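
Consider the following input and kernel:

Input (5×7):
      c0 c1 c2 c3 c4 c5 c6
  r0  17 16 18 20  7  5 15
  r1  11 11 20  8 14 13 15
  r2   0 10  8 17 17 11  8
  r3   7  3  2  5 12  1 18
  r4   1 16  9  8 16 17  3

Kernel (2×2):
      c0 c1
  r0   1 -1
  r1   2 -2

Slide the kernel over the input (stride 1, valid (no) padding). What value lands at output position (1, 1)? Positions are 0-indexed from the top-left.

The receptive field on the input at this output position is [11 20 / 10 8]. Elementwise product with the kernel and sum: 11·1 + 20·-1 + 10·2 + 8·-2.

-5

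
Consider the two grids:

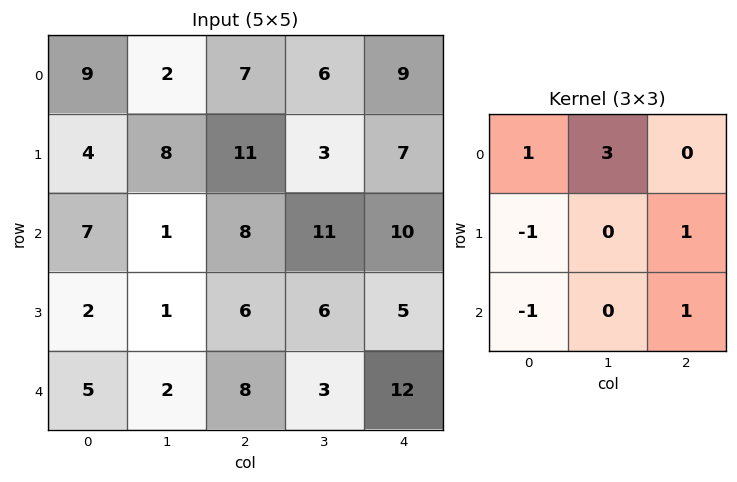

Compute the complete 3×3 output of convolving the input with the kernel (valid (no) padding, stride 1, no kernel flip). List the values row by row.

Output[0,0]: The receptive field on the input at this output position is [9 2 7 / 4 8 11 / 7 1 8]. Elementwise product with the kernel and sum: 9·1 + 2·3 + 4·-1 + 11·1 + 7·-1 + 8·1.
Output[0,1]: The receptive field on the input at this output position is [2 7 6 / 8 11 3 / 1 8 11]. Elementwise product with the kernel and sum: 2·1 + 7·3 + 8·-1 + 3·1 + 1·-1 + 11·1.

23 28 23
33 56 21
17 31 44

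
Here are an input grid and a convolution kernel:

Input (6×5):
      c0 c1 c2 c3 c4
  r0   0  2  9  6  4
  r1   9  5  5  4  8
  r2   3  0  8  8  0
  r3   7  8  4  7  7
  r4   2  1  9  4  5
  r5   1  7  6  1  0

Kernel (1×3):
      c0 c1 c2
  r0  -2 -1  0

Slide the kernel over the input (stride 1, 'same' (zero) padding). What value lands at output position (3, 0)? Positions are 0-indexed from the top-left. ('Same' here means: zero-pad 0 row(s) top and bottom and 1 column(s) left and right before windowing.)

The receptive field on the zero-padded input at this output position is [0 7 8]. Elementwise product with the kernel and sum: 0·-2 + 7·-1.

-7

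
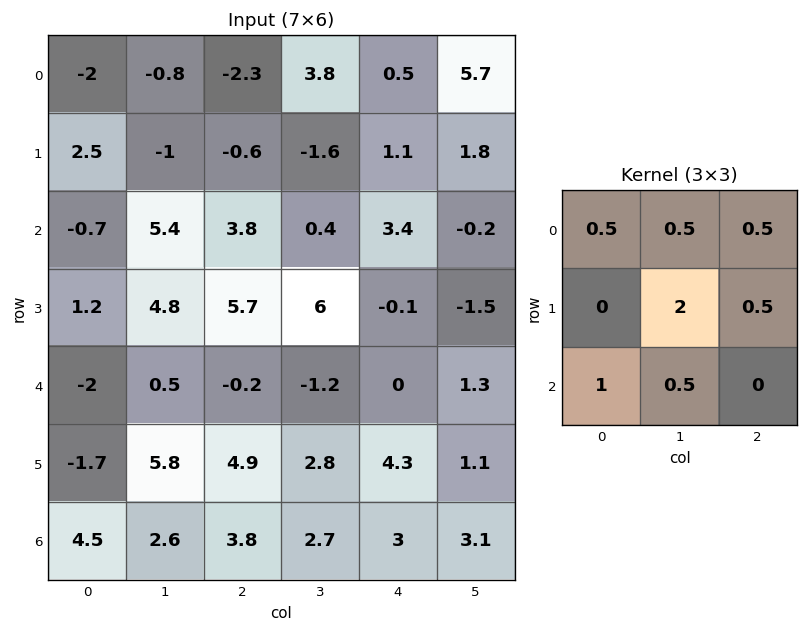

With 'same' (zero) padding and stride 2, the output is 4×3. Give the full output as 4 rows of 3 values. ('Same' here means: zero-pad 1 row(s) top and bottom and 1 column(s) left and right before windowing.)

Output[0,0]: The receptive field on the zero-padded input at this output position is [0 0 0 / 0 -2 -0.8 / 0 2.5 -1]. Elementwise product with the kernel and sum: 0·0.5 + 0·0.5 + 0·0.5 + -2·2 + -0.8·0.5 + 0·1 + 2.5·0.5.
Output[0,1]: The receptive field on the zero-padded input at this output position is [0 0 0 / -0.8 -2.3 3.8 / -1 -0.6 -1.6]. Elementwise product with the kernel and sum: 0·0.5 + 0·0.5 + 0·0.5 + -2.3·2 + 3.8·0.5 + -1·1 + -0.6·0.5.

-3.15 -4 2.8
2.65 13.85 13.3
-1.6 15.5 7.8
12.35 15.7 11.65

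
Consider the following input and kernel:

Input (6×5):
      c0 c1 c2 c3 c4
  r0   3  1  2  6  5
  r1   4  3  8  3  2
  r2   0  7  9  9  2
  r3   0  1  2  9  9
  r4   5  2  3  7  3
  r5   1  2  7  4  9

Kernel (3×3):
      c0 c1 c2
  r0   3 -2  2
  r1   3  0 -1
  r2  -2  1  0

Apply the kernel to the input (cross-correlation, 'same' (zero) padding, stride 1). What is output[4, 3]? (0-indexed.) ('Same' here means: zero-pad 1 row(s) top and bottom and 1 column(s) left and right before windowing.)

2

The receptive field on the zero-padded input at this output position is [2 9 9 / 3 7 3 / 7 4 9]. Elementwise product with the kernel and sum: 2·3 + 9·-2 + 9·2 + 3·3 + 3·-1 + 7·-2 + 4·1.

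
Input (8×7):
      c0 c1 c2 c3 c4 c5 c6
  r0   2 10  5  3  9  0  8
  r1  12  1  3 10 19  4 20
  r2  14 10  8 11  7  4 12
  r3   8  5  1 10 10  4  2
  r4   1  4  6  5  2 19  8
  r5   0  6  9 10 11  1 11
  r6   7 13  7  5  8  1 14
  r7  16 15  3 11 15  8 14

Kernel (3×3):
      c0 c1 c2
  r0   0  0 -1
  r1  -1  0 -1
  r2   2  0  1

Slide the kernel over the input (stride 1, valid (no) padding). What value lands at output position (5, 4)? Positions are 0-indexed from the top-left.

11

The receptive field on the input at this output position is [11 1 11 / 8 1 14 / 15 8 14]. Elementwise product with the kernel and sum: 11·-1 + 8·-1 + 14·-1 + 15·2 + 14·1.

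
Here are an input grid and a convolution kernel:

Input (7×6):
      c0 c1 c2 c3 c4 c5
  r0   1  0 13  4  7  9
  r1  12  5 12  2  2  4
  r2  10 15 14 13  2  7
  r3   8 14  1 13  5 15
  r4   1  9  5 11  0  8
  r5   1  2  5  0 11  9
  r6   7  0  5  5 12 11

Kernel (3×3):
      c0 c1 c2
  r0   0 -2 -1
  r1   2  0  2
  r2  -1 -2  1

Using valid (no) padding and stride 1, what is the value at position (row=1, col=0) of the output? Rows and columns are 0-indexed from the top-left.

-9

The receptive field on the input at this output position is [12 5 12 / 10 15 14 / 8 14 1]. Elementwise product with the kernel and sum: 5·-2 + 12·-1 + 10·2 + 14·2 + 8·-1 + 14·-2 + 1·1.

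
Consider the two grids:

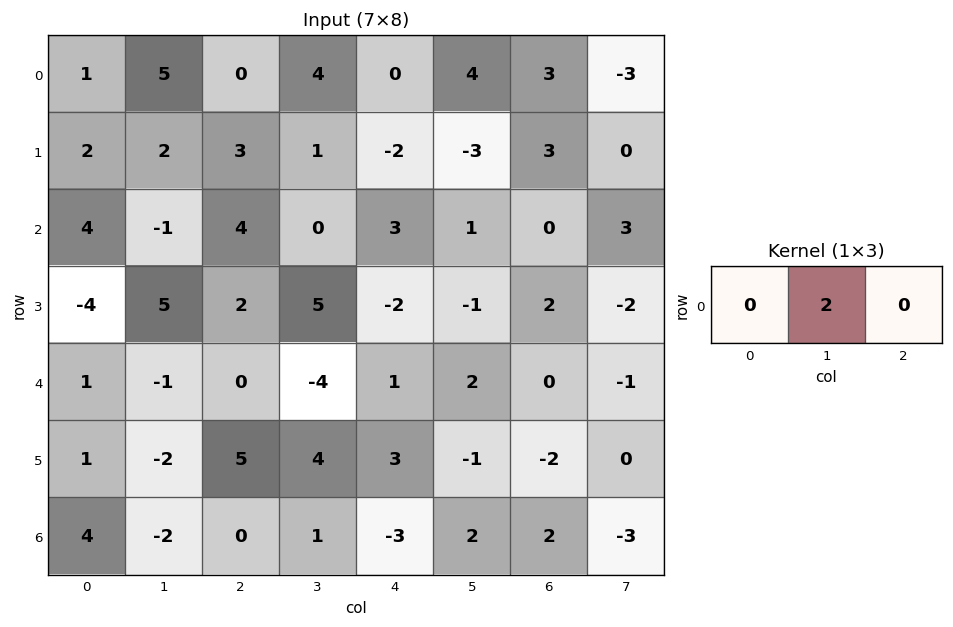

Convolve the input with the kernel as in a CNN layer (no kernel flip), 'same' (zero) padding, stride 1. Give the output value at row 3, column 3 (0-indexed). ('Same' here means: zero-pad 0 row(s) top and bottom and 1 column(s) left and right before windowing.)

The receptive field on the zero-padded input at this output position is [2 5 -2]. Elementwise product with the kernel and sum: 5·2.

10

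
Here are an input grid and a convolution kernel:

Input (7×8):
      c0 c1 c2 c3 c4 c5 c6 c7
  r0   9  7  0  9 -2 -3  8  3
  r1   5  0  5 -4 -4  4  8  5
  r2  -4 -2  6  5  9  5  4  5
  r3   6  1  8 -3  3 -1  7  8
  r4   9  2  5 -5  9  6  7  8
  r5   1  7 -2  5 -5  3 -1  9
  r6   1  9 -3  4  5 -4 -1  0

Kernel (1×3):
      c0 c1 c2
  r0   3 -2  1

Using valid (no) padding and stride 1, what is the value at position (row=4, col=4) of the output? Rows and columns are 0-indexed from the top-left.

22

The receptive field on the input at this output position is [9 6 7]. Elementwise product with the kernel and sum: 9·3 + 6·-2 + 7·1.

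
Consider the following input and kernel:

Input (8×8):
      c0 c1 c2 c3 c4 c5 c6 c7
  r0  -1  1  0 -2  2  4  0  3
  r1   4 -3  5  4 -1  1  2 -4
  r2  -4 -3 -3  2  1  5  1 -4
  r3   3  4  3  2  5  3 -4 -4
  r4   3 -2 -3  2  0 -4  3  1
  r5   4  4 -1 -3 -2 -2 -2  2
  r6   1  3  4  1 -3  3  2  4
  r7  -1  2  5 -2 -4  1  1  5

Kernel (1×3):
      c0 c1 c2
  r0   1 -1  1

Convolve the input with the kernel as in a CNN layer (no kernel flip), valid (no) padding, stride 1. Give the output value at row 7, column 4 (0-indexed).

-4

The receptive field on the input at this output position is [-4 1 1]. Elementwise product with the kernel and sum: -4·1 + 1·-1 + 1·1.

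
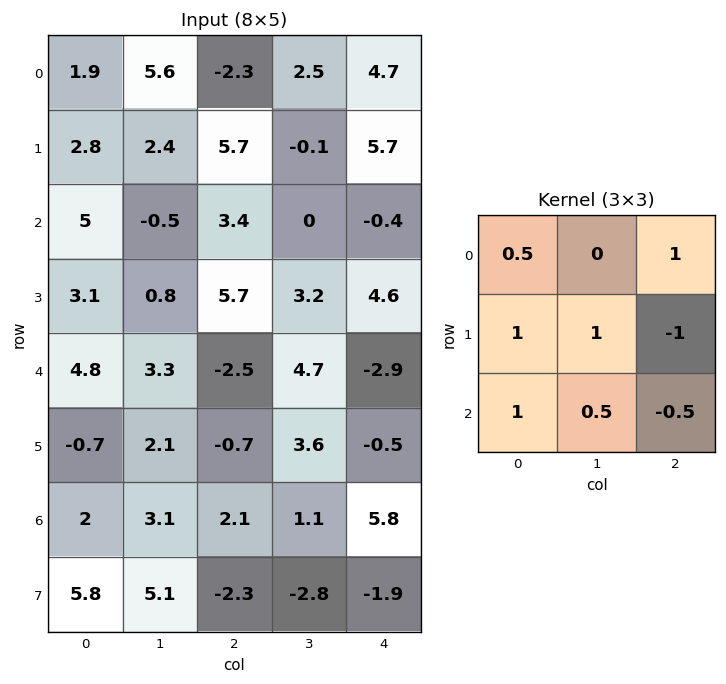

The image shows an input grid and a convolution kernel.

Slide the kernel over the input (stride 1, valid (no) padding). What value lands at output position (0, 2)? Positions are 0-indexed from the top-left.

The receptive field on the input at this output position is [-2.3 2.5 4.7 / 5.7 -0.1 5.7 / 3.4 0 -0.4]. Elementwise product with the kernel and sum: -2.3·0.5 + 4.7·1 + 5.7·1 + -0.1·1 + 5.7·-1 + 3.4·1 + 0·0.5 + -0.4·-0.5.

7.05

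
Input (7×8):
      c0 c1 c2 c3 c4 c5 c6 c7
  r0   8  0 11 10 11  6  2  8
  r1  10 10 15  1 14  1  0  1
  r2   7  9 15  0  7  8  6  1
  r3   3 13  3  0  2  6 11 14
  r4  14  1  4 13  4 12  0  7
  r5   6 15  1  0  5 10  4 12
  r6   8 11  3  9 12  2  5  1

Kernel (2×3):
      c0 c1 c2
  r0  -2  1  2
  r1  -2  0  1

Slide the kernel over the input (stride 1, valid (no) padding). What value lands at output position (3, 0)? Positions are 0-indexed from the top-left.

-11

The receptive field on the input at this output position is [3 13 3 / 14 1 4]. Elementwise product with the kernel and sum: 3·-2 + 13·1 + 3·2 + 14·-2 + 4·1.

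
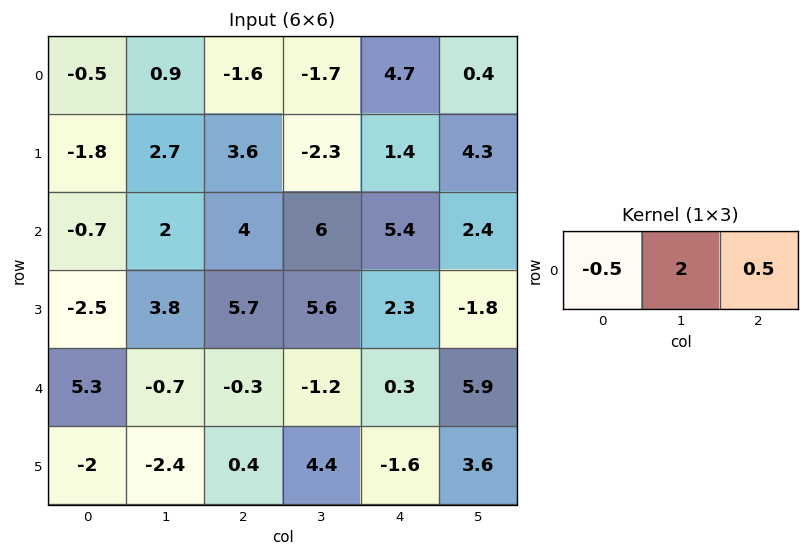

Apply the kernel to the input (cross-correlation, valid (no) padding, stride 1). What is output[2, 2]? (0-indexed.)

The receptive field on the input at this output position is [4 6 5.4]. Elementwise product with the kernel and sum: 4·-0.5 + 6·2 + 5.4·0.5.

12.7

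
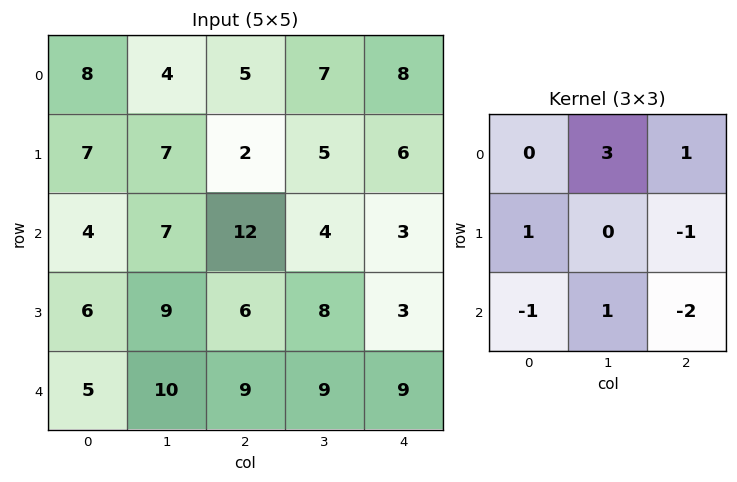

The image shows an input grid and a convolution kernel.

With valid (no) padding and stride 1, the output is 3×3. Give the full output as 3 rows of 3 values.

1 21 11
6 -5 26
20 22 0

Output[0,0]: The receptive field on the input at this output position is [8 4 5 / 7 7 2 / 4 7 12]. Elementwise product with the kernel and sum: 4·3 + 5·1 + 7·1 + 2·-1 + 4·-1 + 7·1 + 12·-2.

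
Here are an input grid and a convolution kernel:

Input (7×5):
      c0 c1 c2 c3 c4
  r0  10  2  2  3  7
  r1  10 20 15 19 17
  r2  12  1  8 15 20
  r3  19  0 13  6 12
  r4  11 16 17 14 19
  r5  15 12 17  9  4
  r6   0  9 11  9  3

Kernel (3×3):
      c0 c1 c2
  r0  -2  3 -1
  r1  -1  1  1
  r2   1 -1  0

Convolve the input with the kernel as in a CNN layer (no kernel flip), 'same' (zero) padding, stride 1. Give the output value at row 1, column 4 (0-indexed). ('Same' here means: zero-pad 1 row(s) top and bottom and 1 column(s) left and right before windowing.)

The receptive field on the zero-padded input at this output position is [3 7 0 / 19 17 0 / 15 20 0]. Elementwise product with the kernel and sum: 3·-2 + 7·3 + 0·-1 + 19·-1 + 17·1 + 0·1 + 15·1 + 20·-1.

8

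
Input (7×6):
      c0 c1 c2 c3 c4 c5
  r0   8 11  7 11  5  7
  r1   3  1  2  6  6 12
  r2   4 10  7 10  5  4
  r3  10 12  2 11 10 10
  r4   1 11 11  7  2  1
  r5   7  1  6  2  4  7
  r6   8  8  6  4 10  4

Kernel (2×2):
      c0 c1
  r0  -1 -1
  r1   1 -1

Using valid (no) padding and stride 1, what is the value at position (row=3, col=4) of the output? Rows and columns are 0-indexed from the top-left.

-19

The receptive field on the input at this output position is [10 10 / 2 1]. Elementwise product with the kernel and sum: 10·-1 + 10·-1 + 2·1 + 1·-1.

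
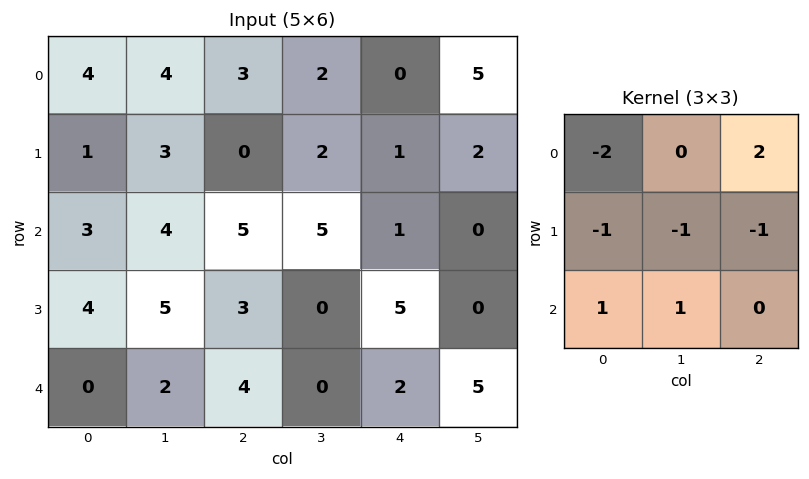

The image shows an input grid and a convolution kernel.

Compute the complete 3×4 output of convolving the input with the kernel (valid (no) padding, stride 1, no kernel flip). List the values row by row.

1 0 1 7
-5 -8 -6 -1
-6 0 -12 -13

Output[0,0]: The receptive field on the input at this output position is [4 4 3 / 1 3 0 / 3 4 5]. Elementwise product with the kernel and sum: 4·-2 + 3·2 + 1·-1 + 3·-1 + 0·-1 + 3·1 + 4·1.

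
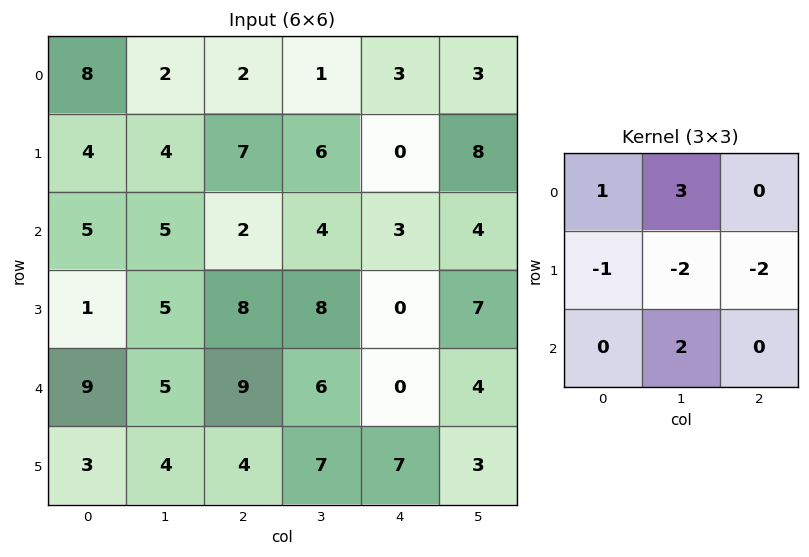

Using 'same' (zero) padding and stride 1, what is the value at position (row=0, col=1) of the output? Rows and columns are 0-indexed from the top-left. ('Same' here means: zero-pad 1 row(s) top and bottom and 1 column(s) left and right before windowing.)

-8

The receptive field on the zero-padded input at this output position is [0 0 0 / 8 2 2 / 4 4 7]. Elementwise product with the kernel and sum: 0·1 + 0·3 + 8·-1 + 2·-2 + 2·-2 + 4·2.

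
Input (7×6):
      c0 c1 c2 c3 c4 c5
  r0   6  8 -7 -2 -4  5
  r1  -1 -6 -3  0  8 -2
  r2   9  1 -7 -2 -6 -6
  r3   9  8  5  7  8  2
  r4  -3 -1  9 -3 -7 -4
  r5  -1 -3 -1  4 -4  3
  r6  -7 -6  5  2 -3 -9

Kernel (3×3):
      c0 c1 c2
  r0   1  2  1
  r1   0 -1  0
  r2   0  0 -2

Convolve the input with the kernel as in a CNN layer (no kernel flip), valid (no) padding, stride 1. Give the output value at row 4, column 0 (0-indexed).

-3

The receptive field on the input at this output position is [-3 -1 9 / -1 -3 -1 / -7 -6 5]. Elementwise product with the kernel and sum: -3·1 + -1·2 + 9·1 + -3·-1 + 5·-2.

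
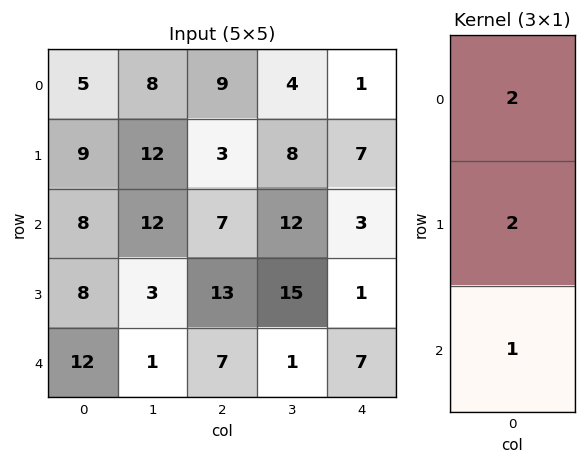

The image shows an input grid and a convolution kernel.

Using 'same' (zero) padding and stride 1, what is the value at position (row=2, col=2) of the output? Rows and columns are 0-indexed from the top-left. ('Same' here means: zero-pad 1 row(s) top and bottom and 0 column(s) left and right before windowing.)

The receptive field on the zero-padded input at this output position is [3 / 7 / 13]. Elementwise product with the kernel and sum: 3·2 + 7·2 + 13·1.

33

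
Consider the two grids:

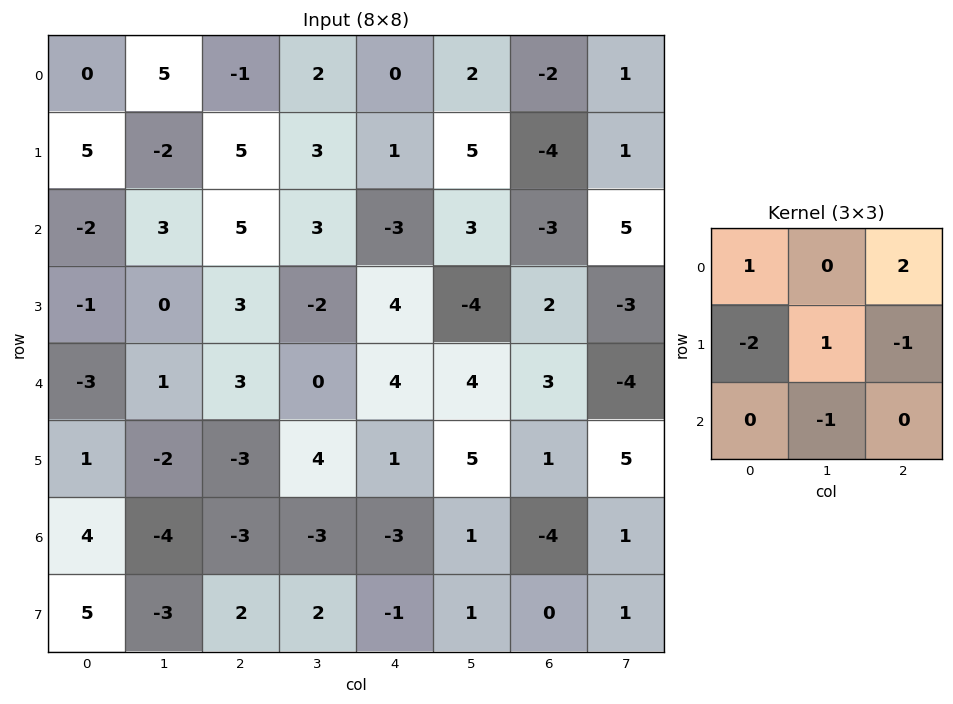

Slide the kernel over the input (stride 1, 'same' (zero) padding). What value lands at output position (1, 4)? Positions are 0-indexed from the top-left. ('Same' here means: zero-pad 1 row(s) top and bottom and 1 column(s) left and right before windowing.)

-1

The receptive field on the zero-padded input at this output position is [2 0 2 / 3 1 5 / 3 -3 3]. Elementwise product with the kernel and sum: 2·1 + 2·2 + 3·-2 + 1·1 + 5·-1 + -3·-1.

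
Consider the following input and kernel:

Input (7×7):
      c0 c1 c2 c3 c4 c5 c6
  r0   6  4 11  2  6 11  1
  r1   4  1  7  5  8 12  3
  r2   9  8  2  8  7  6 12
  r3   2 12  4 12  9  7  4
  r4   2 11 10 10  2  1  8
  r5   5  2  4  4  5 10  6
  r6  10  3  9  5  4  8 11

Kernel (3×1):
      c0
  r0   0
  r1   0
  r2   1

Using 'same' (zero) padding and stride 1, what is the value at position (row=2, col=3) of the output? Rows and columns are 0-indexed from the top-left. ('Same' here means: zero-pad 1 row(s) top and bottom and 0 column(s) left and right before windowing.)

The receptive field on the zero-padded input at this output position is [5 / 8 / 12]. Elementwise product with the kernel and sum: 12·1.

12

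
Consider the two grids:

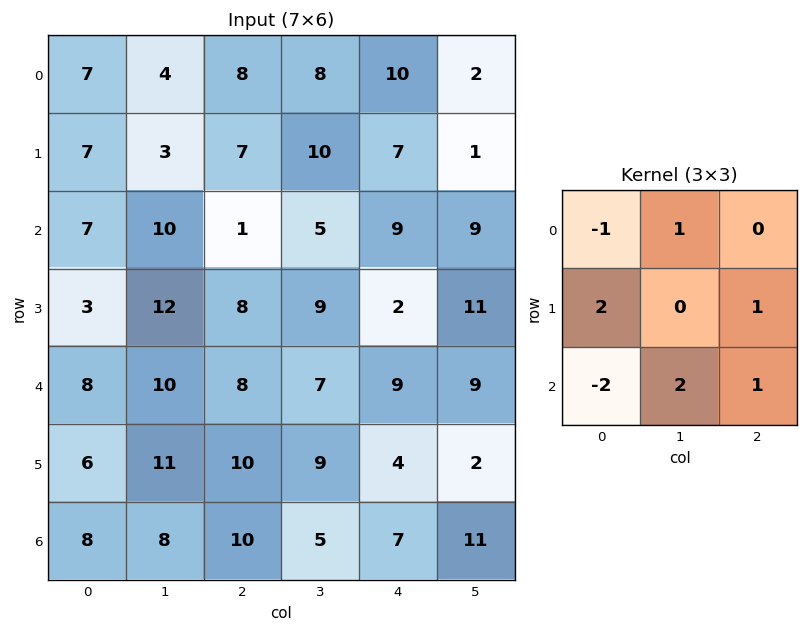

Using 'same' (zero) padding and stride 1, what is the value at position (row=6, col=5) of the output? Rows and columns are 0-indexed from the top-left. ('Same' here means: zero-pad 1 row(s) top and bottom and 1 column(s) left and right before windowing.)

The receptive field on the zero-padded input at this output position is [4 2 0 / 7 11 0 / 0 0 0]. Elementwise product with the kernel and sum: 4·-1 + 2·1 + 7·2 + 0·1 + 0·-2 + 0·2 + 0·1.

12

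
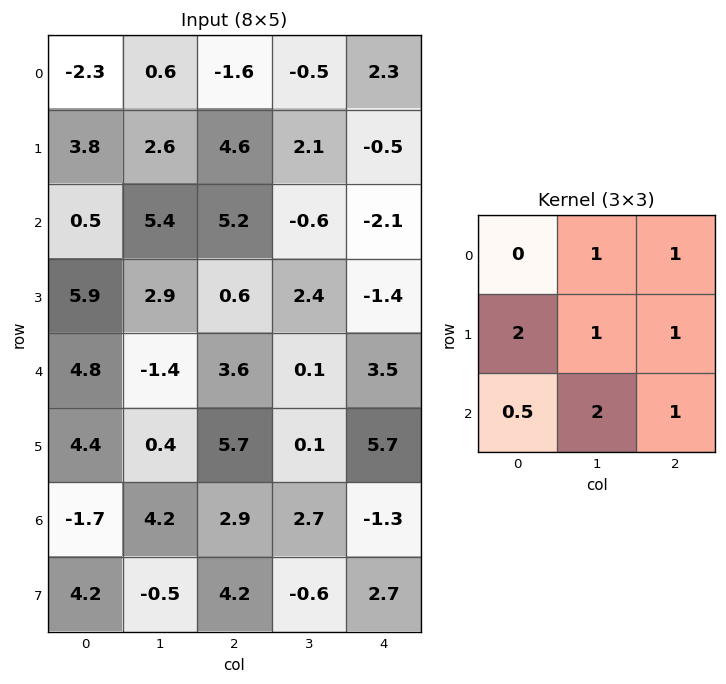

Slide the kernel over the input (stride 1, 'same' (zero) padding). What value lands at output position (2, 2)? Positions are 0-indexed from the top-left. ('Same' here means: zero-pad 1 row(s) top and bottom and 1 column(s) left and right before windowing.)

27.15

The receptive field on the zero-padded input at this output position is [2.6 4.6 2.1 / 5.4 5.2 -0.6 / 2.9 0.6 2.4]. Elementwise product with the kernel and sum: 4.6·1 + 2.1·1 + 5.4·2 + 5.2·1 + -0.6·1 + 2.9·0.5 + 0.6·2 + 2.4·1.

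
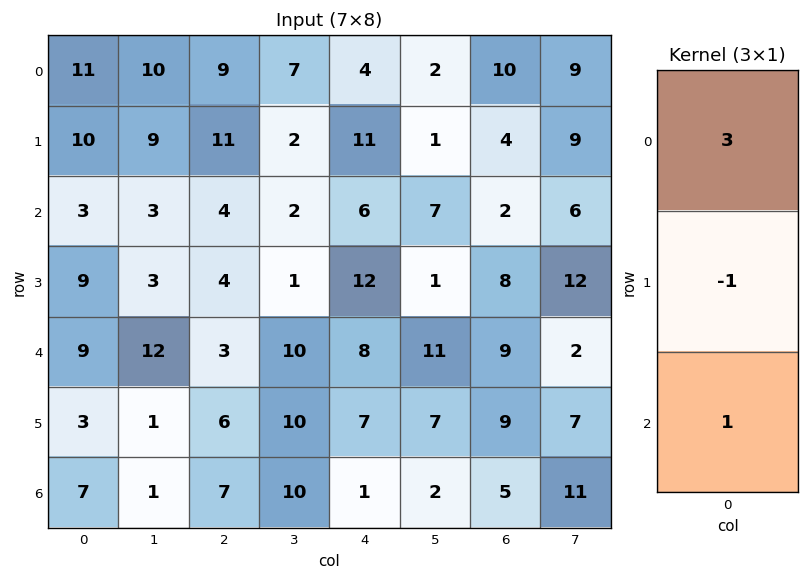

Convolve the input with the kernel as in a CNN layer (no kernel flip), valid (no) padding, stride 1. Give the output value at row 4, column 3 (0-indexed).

The receptive field on the input at this output position is [10 / 10 / 10]. Elementwise product with the kernel and sum: 10·3 + 10·-1 + 10·1.

30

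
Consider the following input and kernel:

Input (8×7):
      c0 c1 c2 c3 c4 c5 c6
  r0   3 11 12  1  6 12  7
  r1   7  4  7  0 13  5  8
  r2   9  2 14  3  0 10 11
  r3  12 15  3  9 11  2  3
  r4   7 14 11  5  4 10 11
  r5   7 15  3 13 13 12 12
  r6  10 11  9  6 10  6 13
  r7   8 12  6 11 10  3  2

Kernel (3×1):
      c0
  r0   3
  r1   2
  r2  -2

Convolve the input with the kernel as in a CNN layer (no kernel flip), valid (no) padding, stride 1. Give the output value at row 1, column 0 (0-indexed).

The receptive field on the input at this output position is [7 / 9 / 12]. Elementwise product with the kernel and sum: 7·3 + 9·2 + 12·-2.

15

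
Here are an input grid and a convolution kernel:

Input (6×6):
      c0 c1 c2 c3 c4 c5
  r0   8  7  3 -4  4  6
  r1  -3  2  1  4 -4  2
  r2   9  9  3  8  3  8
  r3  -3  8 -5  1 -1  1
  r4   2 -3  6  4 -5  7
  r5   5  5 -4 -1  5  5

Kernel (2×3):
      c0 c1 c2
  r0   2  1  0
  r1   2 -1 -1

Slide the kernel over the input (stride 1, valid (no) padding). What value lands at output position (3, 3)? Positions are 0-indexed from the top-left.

7

The receptive field on the input at this output position is [1 -1 1 / 4 -5 7]. Elementwise product with the kernel and sum: 1·2 + -1·1 + 4·2 + -5·-1 + 7·-1.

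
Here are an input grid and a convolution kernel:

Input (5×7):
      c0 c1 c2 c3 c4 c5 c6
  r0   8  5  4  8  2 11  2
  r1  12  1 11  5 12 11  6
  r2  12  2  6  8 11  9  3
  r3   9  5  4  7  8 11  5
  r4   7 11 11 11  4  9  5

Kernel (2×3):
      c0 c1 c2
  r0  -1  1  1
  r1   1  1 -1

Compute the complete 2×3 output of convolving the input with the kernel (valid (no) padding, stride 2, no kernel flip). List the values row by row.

3 10 28
6 16 15

Output[0,0]: The receptive field on the input at this output position is [8 5 4 / 12 1 11]. Elementwise product with the kernel and sum: 8·-1 + 5·1 + 4·1 + 12·1 + 1·1 + 11·-1.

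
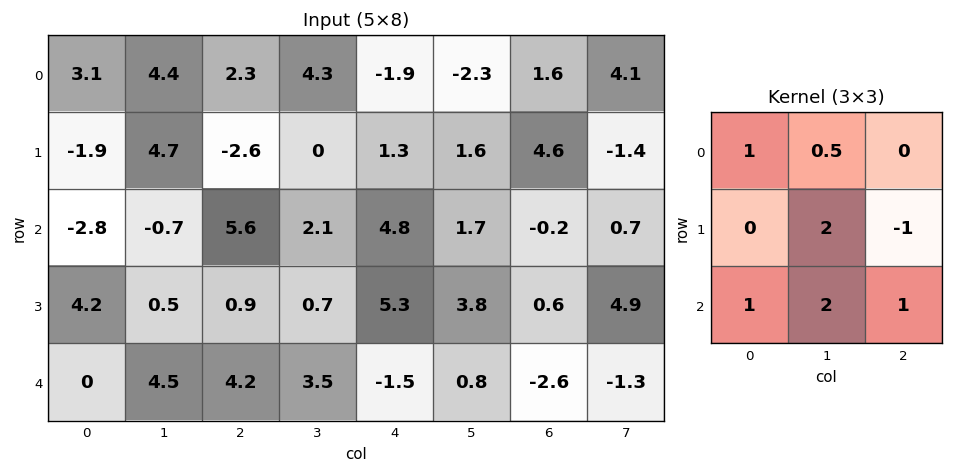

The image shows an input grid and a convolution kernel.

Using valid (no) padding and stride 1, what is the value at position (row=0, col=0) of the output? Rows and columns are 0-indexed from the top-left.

The receptive field on the input at this output position is [3.1 4.4 2.3 / -1.9 4.7 -2.6 / -2.8 -0.7 5.6]. Elementwise product with the kernel and sum: 3.1·1 + 4.4·0.5 + 4.7·2 + -2.6·-1 + -2.8·1 + -0.7·2 + 5.6·1.

18.7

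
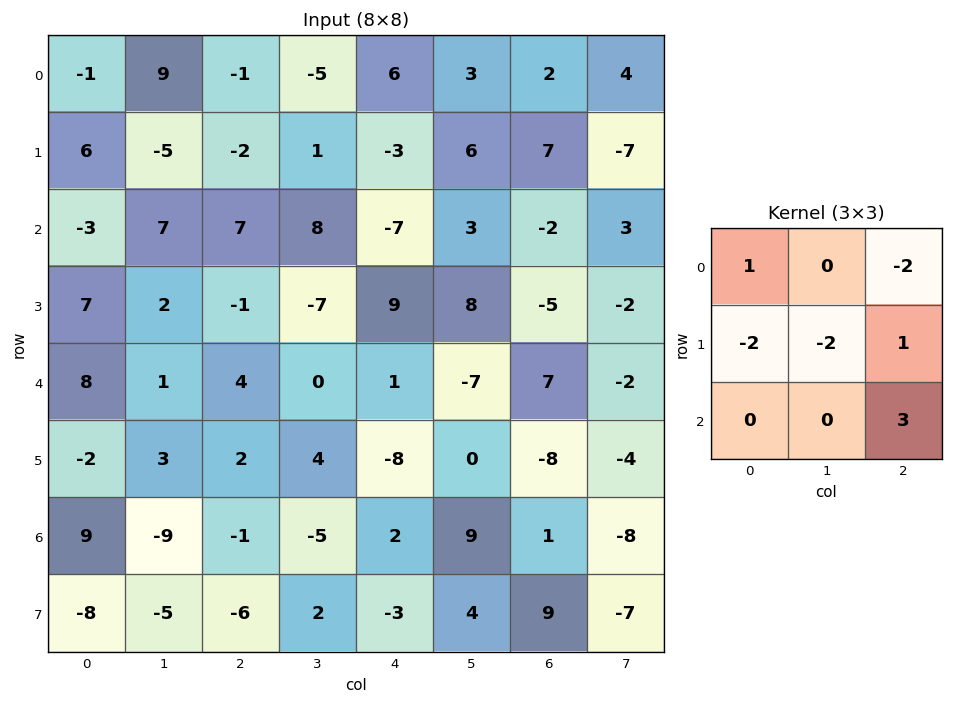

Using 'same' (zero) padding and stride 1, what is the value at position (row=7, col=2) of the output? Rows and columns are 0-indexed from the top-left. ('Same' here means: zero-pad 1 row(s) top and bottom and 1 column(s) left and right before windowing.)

The receptive field on the zero-padded input at this output position is [-9 -1 -5 / -5 -6 2 / 0 0 0]. Elementwise product with the kernel and sum: -9·1 + -5·-2 + -5·-2 + -6·-2 + 2·1 + 0·3.

25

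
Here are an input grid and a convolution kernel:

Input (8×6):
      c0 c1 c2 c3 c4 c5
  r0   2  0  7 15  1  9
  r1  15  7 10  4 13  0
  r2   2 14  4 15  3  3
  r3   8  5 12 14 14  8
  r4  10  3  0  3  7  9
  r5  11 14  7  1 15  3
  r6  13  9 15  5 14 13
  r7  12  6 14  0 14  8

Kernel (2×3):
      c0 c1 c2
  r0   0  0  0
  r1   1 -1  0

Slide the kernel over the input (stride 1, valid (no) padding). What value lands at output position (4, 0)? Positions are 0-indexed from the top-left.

-3

The receptive field on the input at this output position is [10 3 0 / 11 14 7]. Elementwise product with the kernel and sum: 11·1 + 14·-1.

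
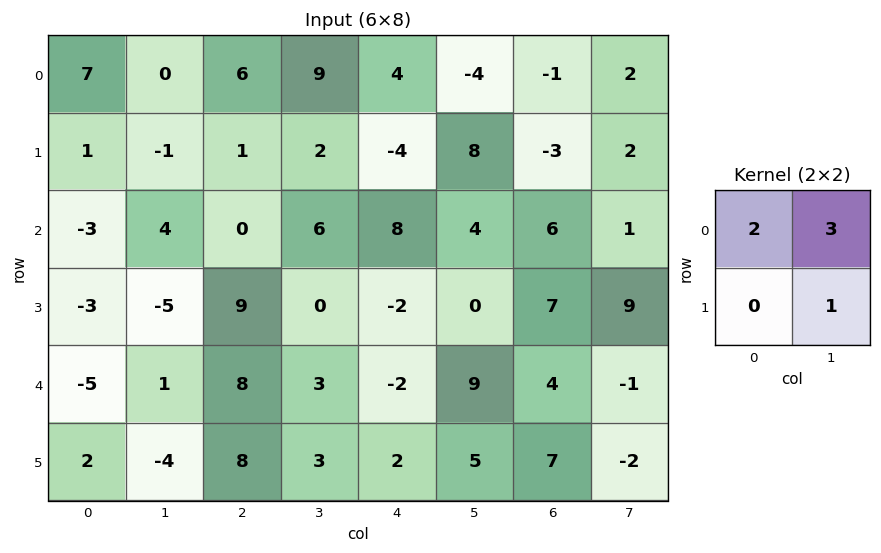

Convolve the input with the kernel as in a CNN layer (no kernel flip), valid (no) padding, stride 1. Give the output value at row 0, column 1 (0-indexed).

19

The receptive field on the input at this output position is [0 6 / -1 1]. Elementwise product with the kernel and sum: 0·2 + 6·3 + 1·1.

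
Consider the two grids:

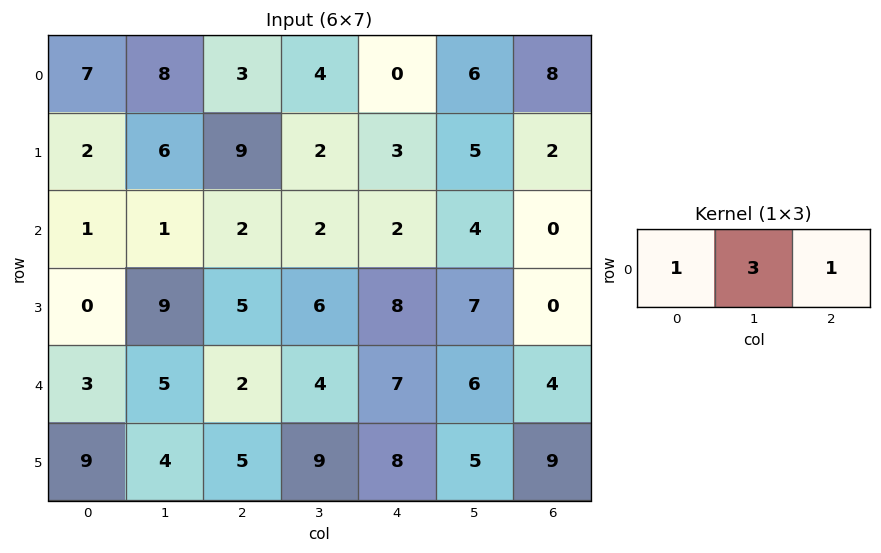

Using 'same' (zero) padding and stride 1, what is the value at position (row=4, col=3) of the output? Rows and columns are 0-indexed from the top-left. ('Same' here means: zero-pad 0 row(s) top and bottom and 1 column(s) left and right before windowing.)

The receptive field on the zero-padded input at this output position is [2 4 7]. Elementwise product with the kernel and sum: 2·1 + 4·3 + 7·1.

21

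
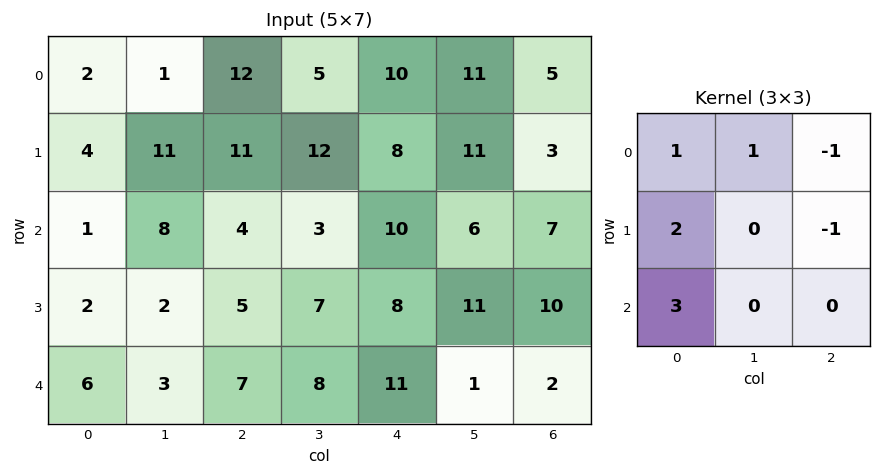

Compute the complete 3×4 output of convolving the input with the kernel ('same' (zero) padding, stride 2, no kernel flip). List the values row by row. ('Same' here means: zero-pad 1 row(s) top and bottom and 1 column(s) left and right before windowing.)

-1 30 35 55
-15 29 30 59
-3 -2 19 23

Output[0,0]: The receptive field on the zero-padded input at this output position is [0 0 0 / 0 2 1 / 0 4 11]. Elementwise product with the kernel and sum: 0·1 + 0·1 + 0·-1 + 0·2 + 1·-1 + 0·3.
Output[0,1]: The receptive field on the zero-padded input at this output position is [0 0 0 / 1 12 5 / 11 11 12]. Elementwise product with the kernel and sum: 0·1 + 0·1 + 0·-1 + 1·2 + 5·-1 + 11·3.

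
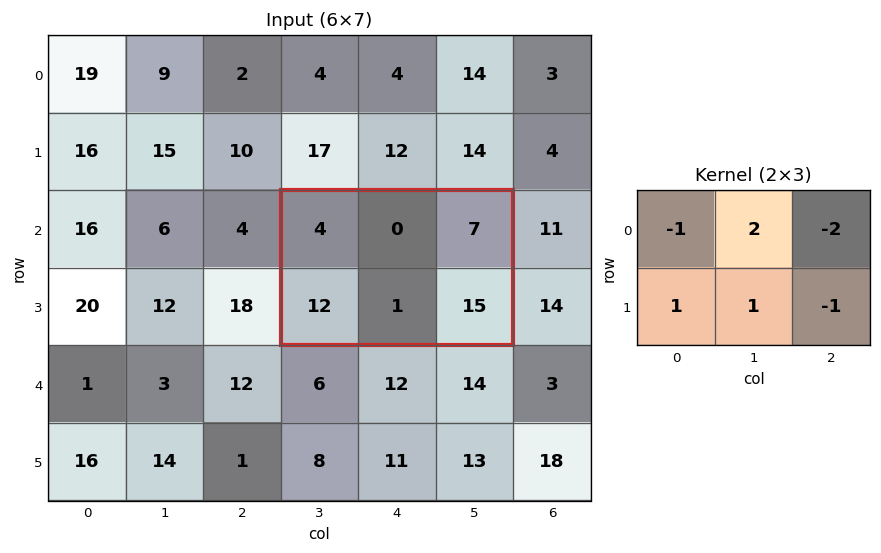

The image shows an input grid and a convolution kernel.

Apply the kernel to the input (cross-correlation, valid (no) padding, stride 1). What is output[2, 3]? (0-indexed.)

-20

The receptive field on the input at this output position is [4 0 7 / 12 1 15]. Elementwise product with the kernel and sum: 4·-1 + 0·2 + 7·-2 + 12·1 + 1·1 + 15·-1.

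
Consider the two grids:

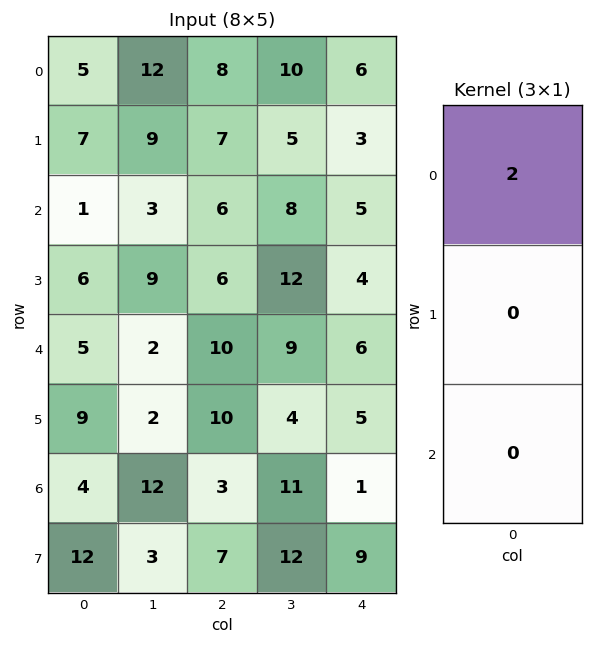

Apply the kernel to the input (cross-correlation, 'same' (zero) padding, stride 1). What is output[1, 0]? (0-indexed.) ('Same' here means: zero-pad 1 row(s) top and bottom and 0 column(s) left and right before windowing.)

The receptive field on the zero-padded input at this output position is [5 / 7 / 1]. Elementwise product with the kernel and sum: 5·2.

10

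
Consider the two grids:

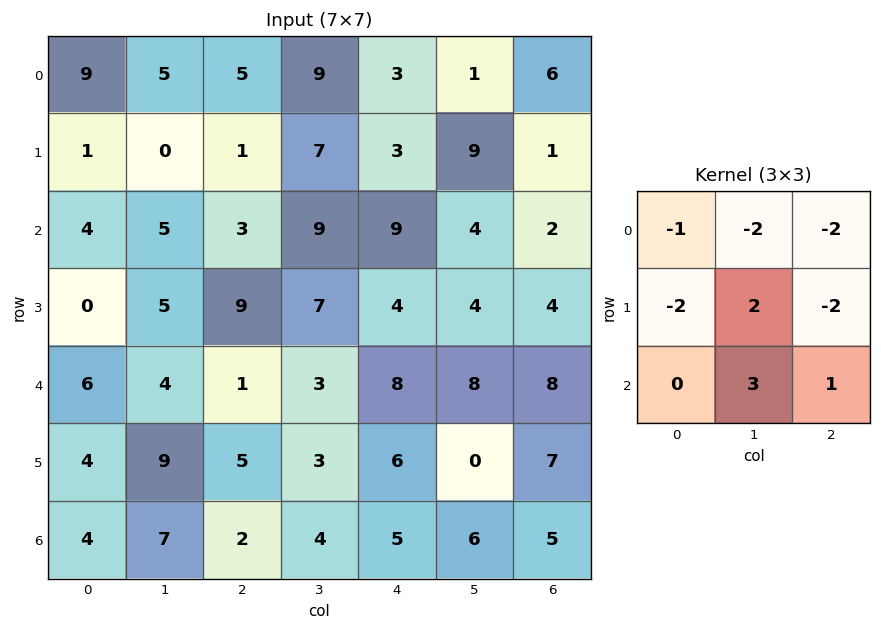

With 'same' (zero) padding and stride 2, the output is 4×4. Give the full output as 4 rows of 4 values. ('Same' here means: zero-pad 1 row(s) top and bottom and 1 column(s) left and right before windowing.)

11 -8 4 13
1 -4 -23 -3
15 -31 -11 9
-32 -43 -25 -16

Output[0,0]: The receptive field on the zero-padded input at this output position is [0 0 0 / 0 9 5 / 0 1 0]. Elementwise product with the kernel and sum: 0·-1 + 0·-2 + 0·-2 + 0·-2 + 9·2 + 5·-2 + 1·3 + 0·1.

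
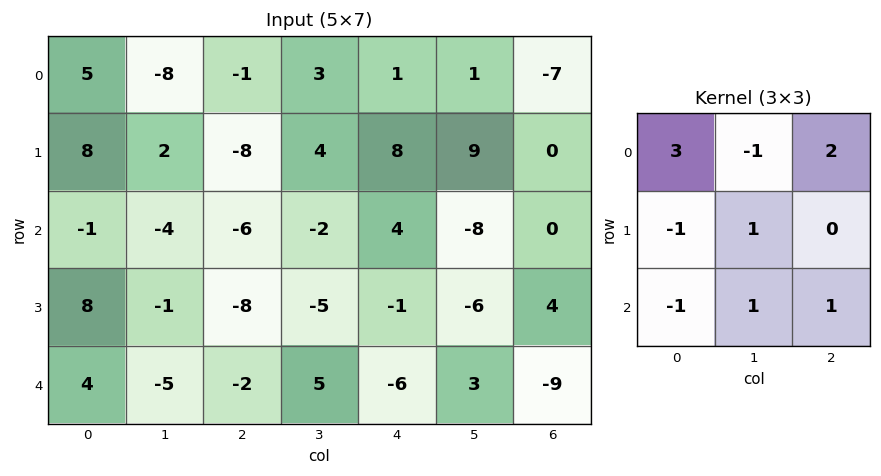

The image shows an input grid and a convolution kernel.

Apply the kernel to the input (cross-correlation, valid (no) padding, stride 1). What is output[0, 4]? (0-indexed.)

-23

The receptive field on the input at this output position is [1 1 -7 / 8 9 0 / 4 -8 0]. Elementwise product with the kernel and sum: 1·3 + 1·-1 + -7·2 + 8·-1 + 9·1 + 4·-1 + -8·1 + 0·1.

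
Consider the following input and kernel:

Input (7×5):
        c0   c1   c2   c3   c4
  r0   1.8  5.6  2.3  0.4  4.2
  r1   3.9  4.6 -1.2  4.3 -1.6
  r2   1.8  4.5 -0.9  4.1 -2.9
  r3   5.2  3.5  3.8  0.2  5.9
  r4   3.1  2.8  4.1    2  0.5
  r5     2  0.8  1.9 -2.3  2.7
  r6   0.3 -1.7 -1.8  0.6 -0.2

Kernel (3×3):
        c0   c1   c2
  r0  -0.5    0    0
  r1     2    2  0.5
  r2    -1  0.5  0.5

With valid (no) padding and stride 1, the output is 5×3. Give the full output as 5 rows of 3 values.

Output[0,0]: The receptive field on the input at this output position is [1.8 5.6 2.3 / 3.9 4.6 -1.2 / 1.8 4.5 -0.9]. Elementwise product with the kernel and sum: 1.8·-0.5 + 3.9·2 + 4.6·2 + -1.2·0.5 + 1.8·-1 + 4.5·0.5 + -0.9·0.5.
Output[0,1]: The receptive field on the input at this output position is [5.6 2.3 0.4 / 4.6 -1.2 4.3 / 4.5 -0.9 4.1]. Elementwise product with the kernel and sum: 5.6·-0.5 + 4.6·2 + -1.2·2 + 4.3·0.5 + 4.5·-1 + -0.9·0.5 + 4.1·0.5.

15.5 3.25 5.75
8.65 5.45 4.8
18.75 12.7 8.55
10.6 12.05 8.85
2.95 3.95 0.5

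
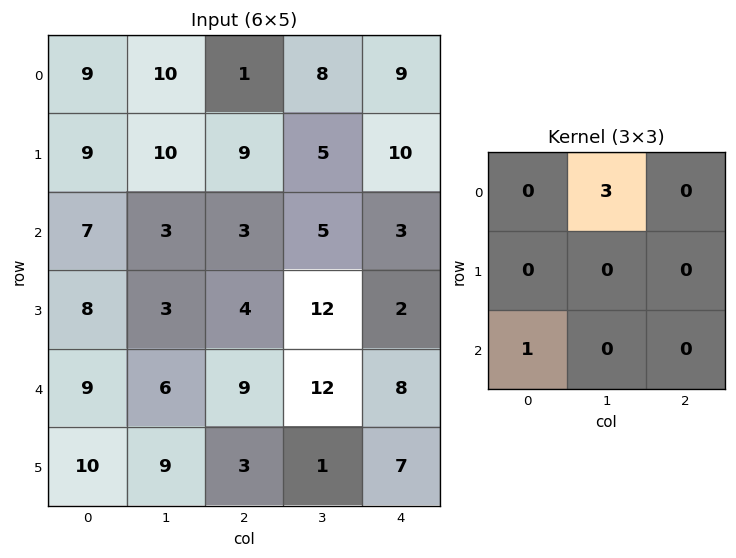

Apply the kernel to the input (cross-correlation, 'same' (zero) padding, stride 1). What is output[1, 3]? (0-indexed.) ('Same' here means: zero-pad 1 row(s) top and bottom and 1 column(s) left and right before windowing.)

27

The receptive field on the zero-padded input at this output position is [1 8 9 / 9 5 10 / 3 5 3]. Elementwise product with the kernel and sum: 8·3 + 3·1.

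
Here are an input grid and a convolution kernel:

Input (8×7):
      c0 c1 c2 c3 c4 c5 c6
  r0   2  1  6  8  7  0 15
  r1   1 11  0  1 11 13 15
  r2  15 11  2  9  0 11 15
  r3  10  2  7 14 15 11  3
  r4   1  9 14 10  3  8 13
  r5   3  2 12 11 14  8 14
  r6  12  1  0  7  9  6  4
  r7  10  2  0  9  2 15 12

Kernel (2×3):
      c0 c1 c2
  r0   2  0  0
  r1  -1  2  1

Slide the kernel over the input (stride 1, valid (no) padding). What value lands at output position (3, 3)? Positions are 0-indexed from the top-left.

32

The receptive field on the input at this output position is [14 15 11 / 10 3 8]. Elementwise product with the kernel and sum: 14·2 + 10·-1 + 3·2 + 8·1.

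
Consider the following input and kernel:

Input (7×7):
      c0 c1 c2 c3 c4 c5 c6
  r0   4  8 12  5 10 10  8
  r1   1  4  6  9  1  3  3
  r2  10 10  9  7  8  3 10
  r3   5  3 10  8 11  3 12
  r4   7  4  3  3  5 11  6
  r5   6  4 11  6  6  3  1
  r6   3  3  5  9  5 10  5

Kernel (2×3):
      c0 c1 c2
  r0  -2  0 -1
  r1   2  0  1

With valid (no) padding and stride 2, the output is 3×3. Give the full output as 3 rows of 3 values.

-12 -21 -23
-9 5 8
6 17 -3

Output[0,0]: The receptive field on the input at this output position is [4 8 12 / 1 4 6]. Elementwise product with the kernel and sum: 4·-2 + 12·-1 + 1·2 + 6·1.
Output[0,1]: The receptive field on the input at this output position is [12 5 10 / 6 9 1]. Elementwise product with the kernel and sum: 12·-2 + 10·-1 + 6·2 + 1·1.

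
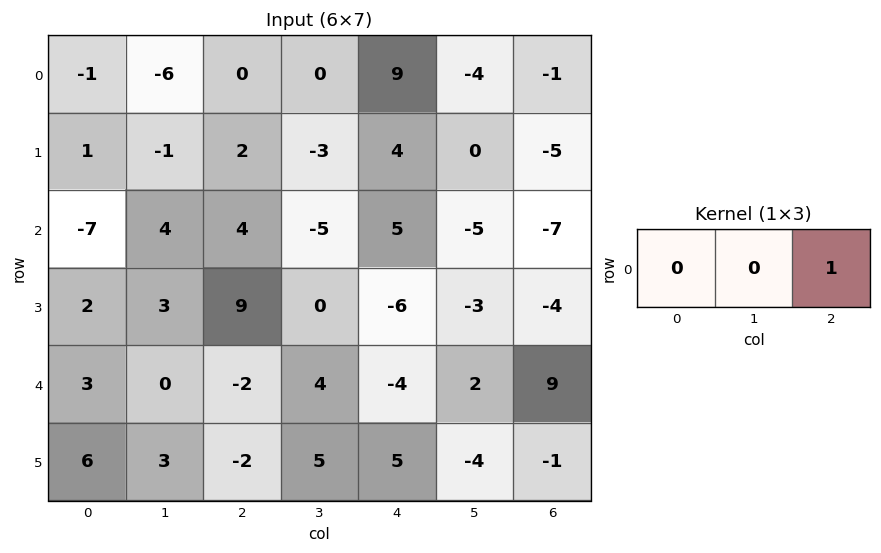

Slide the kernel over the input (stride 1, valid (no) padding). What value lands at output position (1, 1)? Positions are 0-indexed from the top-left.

-3

The receptive field on the input at this output position is [-1 2 -3]. Elementwise product with the kernel and sum: -3·1.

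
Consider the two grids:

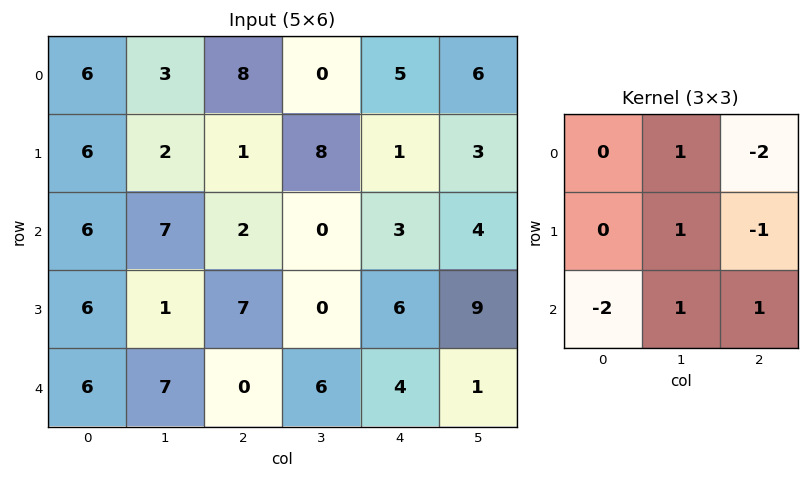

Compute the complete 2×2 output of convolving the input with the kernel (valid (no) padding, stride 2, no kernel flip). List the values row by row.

Output[0,0]: The receptive field on the input at this output position is [6 3 8 / 6 2 1 / 6 7 2]. Elementwise product with the kernel and sum: 3·1 + 8·-2 + 2·1 + 1·-1 + 6·-2 + 7·1 + 2·1.

-15 -4
-8 -2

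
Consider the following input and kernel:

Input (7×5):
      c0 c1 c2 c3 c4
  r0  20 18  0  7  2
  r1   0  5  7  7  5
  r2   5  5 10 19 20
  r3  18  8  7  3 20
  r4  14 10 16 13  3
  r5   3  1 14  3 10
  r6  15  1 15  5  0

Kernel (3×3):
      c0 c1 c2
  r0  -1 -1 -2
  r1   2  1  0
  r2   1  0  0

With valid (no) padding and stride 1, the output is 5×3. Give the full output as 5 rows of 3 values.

Output[0,0]: The receptive field on the input at this output position is [20 18 0 / 0 5 7 / 5 5 10]. Elementwise product with the kernel and sum: 20·-1 + 18·-1 + 0·-2 + 0·2 + 5·1 + 5·1.
Output[0,1]: The receptive field on the input at this output position is [18 0 7 / 5 7 7 / 5 10 19]. Elementwise product with the kernel and sum: 18·-1 + 0·-1 + 7·-2 + 5·2 + 7·1 + 5·1.

-28 -10 20
14 2 22
28 -20 -36
1 16 9
-34 -35 11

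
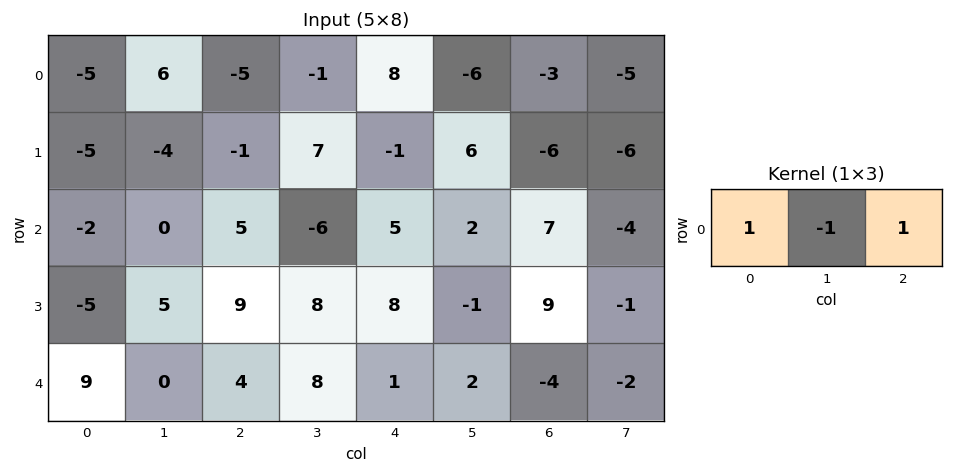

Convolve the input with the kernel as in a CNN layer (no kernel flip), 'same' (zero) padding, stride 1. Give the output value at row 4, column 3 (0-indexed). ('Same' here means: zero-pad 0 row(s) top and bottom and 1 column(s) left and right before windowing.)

-3

The receptive field on the zero-padded input at this output position is [4 8 1]. Elementwise product with the kernel and sum: 4·1 + 8·-1 + 1·1.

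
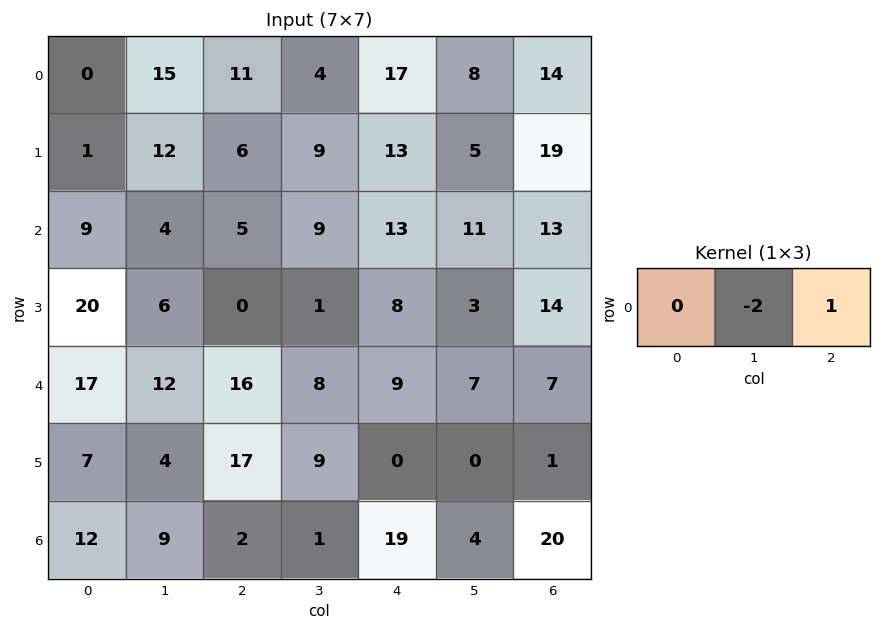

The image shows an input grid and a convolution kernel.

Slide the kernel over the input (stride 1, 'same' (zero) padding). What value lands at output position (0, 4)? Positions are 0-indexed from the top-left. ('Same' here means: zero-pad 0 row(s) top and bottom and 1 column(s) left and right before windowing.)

-26

The receptive field on the zero-padded input at this output position is [4 17 8]. Elementwise product with the kernel and sum: 17·-2 + 8·1.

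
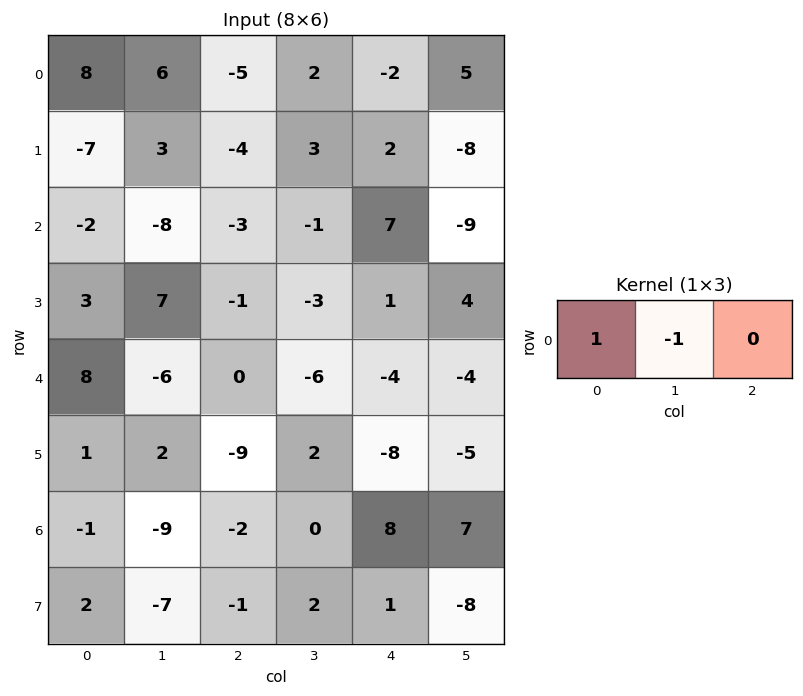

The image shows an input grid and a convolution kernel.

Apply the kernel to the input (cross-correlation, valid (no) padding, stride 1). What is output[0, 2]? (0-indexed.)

The receptive field on the input at this output position is [-5 2 -2]. Elementwise product with the kernel and sum: -5·1 + 2·-1.

-7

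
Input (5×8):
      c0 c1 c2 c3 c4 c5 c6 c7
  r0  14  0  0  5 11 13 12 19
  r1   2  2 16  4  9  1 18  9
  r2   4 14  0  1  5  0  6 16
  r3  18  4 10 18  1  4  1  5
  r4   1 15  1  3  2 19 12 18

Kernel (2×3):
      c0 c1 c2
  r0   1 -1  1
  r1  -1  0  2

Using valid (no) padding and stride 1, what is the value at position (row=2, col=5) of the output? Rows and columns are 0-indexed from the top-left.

16

The receptive field on the input at this output position is [0 6 16 / 4 1 5]. Elementwise product with the kernel and sum: 0·1 + 6·-1 + 16·1 + 4·-1 + 5·2.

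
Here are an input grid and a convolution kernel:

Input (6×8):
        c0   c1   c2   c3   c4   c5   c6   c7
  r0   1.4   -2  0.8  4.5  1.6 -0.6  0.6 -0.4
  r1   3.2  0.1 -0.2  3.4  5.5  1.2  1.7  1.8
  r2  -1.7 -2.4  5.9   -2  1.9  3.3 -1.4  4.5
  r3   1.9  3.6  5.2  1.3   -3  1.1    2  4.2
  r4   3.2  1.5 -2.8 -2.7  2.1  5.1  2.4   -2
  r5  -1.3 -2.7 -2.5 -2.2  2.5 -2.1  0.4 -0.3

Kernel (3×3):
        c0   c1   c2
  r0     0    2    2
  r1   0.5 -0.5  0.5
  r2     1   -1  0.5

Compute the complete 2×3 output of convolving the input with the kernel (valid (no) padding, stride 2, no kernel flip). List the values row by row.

Output[0,0]: The receptive field on the input at this output position is [1.4 -2 0.8 / 3.2 0.1 -0.2 / -1.7 -2.4 5.9]. Elementwise product with the kernel and sum: -2·2 + 0.8·2 + 3.2·0.5 + 0.1·-0.5 + -0.2·0.5 + -1.7·1 + -2.4·-1 + 5.9·0.5.
Output[0,1]: The receptive field on the input at this output position is [0.8 4.5 1.6 / -0.2 3.4 5.5 / 5.9 -2 1.9]. Elementwise product with the kernel and sum: 4.5·2 + 1.6·2 + -0.2·0.5 + 3.4·-0.5 + 5.5·0.5 + 5.9·1 + -2·-1 + 1.9·0.5.

2.7 22 0.9
9.05 1.2 0.95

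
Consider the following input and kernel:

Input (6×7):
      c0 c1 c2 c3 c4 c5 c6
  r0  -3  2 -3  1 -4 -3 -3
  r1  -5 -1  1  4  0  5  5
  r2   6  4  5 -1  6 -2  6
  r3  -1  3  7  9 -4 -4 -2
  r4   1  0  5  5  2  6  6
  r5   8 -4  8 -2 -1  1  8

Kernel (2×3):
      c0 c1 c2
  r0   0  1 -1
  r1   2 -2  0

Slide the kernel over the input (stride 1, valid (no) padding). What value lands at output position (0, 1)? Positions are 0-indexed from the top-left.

The receptive field on the input at this output position is [2 -3 1 / -1 1 4]. Elementwise product with the kernel and sum: -3·1 + 1·-1 + -1·2 + 1·-2.

-8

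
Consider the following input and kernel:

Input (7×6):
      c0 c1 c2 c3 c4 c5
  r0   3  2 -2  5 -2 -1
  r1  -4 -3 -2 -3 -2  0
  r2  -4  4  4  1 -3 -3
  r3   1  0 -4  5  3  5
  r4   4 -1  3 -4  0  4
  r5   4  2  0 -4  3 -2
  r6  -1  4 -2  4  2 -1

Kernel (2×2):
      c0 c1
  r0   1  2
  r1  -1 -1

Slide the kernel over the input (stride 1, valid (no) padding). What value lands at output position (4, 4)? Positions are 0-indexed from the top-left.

The receptive field on the input at this output position is [0 4 / 3 -2]. Elementwise product with the kernel and sum: 0·1 + 4·2 + 3·-1 + -2·-1.

7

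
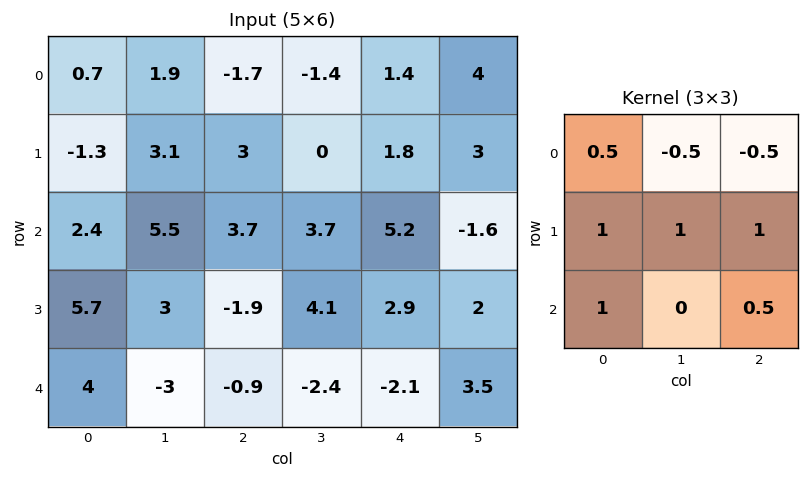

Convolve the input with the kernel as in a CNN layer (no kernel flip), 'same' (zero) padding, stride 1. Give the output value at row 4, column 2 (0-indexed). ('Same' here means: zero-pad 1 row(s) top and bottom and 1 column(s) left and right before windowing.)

-5.9

The receptive field on the zero-padded input at this output position is [3 -1.9 4.1 / -3 -0.9 -2.4 / 0 0 0]. Elementwise product with the kernel and sum: 3·0.5 + -1.9·-0.5 + 4.1·-0.5 + -3·1 + -0.9·1 + -2.4·1 + 0·1 + 0·0.5.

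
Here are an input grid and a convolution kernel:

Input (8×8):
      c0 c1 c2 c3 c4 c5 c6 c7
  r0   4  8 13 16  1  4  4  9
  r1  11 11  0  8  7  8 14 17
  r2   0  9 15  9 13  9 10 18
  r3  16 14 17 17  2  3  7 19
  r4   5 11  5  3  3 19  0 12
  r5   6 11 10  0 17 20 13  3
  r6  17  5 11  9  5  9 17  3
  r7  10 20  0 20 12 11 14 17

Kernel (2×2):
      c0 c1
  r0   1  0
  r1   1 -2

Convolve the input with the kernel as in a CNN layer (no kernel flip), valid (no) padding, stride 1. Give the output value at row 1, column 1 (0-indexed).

The receptive field on the input at this output position is [11 0 / 9 15]. Elementwise product with the kernel and sum: 11·1 + 9·1 + 15·-2.

-10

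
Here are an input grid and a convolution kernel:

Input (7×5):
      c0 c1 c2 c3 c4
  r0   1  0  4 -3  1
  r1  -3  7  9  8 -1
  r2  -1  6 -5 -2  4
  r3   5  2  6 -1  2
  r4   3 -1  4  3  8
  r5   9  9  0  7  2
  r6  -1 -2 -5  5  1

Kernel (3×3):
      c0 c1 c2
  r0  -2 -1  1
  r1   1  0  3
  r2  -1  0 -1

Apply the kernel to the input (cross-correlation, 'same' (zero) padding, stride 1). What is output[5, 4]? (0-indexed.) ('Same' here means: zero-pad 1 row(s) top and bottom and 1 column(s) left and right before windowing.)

-12

The receptive field on the zero-padded input at this output position is [3 8 0 / 7 2 0 / 5 1 0]. Elementwise product with the kernel and sum: 3·-2 + 8·-1 + 0·1 + 7·1 + 0·3 + 5·-1 + 0·-1.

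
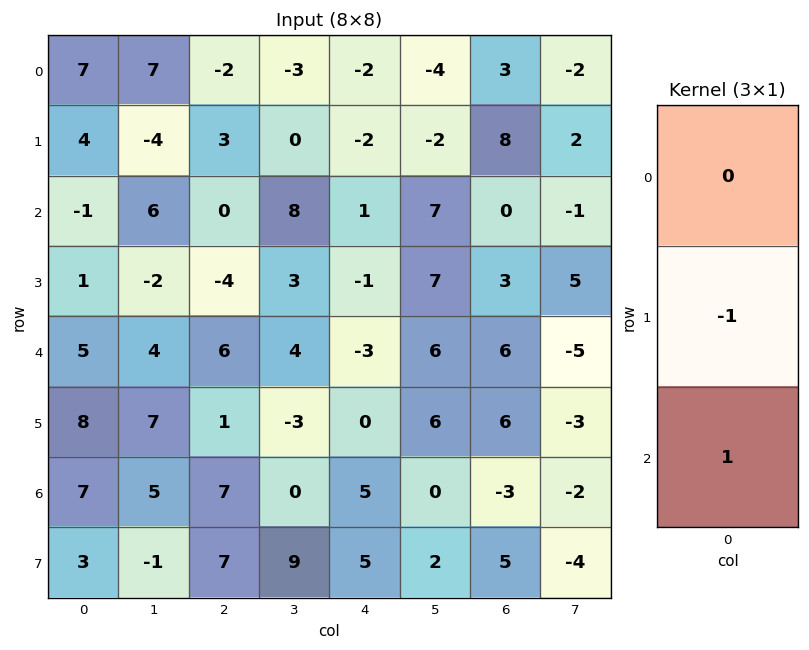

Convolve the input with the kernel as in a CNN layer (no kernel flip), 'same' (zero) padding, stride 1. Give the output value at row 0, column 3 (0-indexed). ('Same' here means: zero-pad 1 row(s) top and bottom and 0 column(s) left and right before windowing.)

3

The receptive field on the zero-padded input at this output position is [0 / -3 / 0]. Elementwise product with the kernel and sum: -3·-1 + 0·1.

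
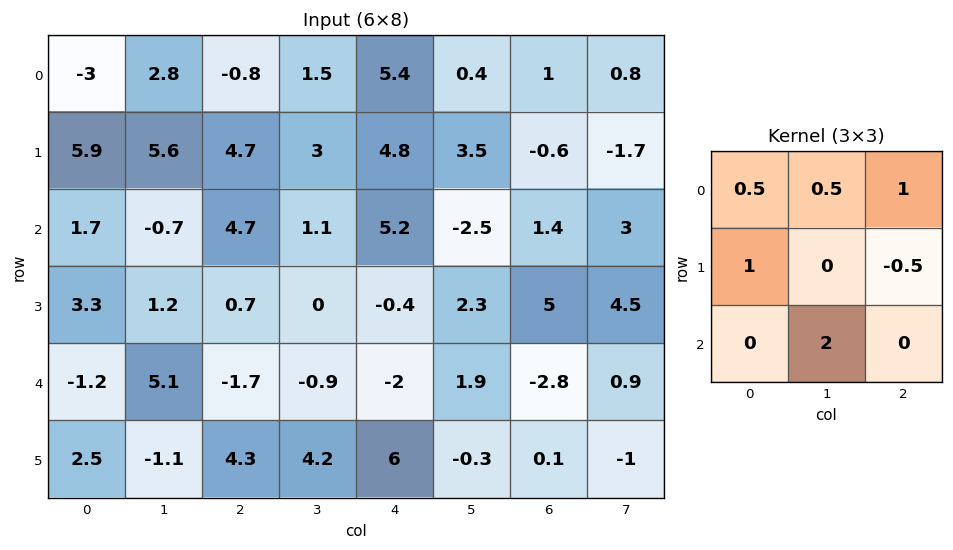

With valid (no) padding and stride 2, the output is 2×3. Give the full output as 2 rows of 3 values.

1.25 10.25 4
18.35 7.2 3.65

Output[0,0]: The receptive field on the input at this output position is [-3 2.8 -0.8 / 5.9 5.6 4.7 / 1.7 -0.7 4.7]. Elementwise product with the kernel and sum: -3·0.5 + 2.8·0.5 + -0.8·1 + 5.9·1 + 4.7·-0.5 + -0.7·2.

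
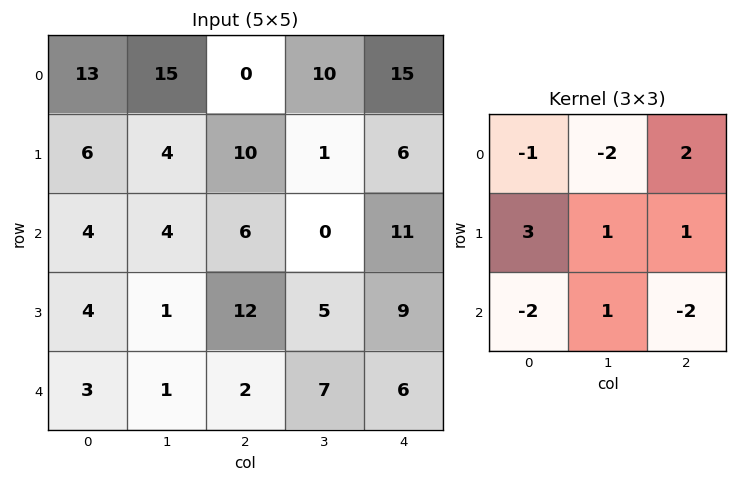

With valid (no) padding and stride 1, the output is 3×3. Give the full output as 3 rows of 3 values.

-27 26 13
-3 -4 -8
16 -10 57

Output[0,0]: The receptive field on the input at this output position is [13 15 0 / 6 4 10 / 4 4 6]. Elementwise product with the kernel and sum: 13·-1 + 15·-2 + 0·2 + 6·3 + 4·1 + 10·1 + 4·-2 + 4·1 + 6·-2.
Output[0,1]: The receptive field on the input at this output position is [15 0 10 / 4 10 1 / 4 6 0]. Elementwise product with the kernel and sum: 15·-1 + 0·-2 + 10·2 + 4·3 + 10·1 + 1·1 + 4·-2 + 6·1 + 0·-2.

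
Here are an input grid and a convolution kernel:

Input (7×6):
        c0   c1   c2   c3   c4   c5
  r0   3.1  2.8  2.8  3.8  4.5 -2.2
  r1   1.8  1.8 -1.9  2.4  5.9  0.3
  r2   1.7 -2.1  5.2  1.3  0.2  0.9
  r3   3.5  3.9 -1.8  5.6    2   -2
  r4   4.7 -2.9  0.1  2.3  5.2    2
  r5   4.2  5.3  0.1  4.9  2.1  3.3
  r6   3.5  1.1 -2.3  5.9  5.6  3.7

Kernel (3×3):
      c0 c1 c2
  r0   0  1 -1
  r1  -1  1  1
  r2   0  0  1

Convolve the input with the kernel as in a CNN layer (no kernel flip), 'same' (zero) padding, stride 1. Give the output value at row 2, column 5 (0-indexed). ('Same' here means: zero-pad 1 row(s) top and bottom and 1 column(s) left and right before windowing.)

The receptive field on the zero-padded input at this output position is [5.9 0.3 0 / 0.2 0.9 0 / 2 -2 0]. Elementwise product with the kernel and sum: 0.3·1 + 0·-1 + 0.2·-1 + 0.9·1 + 0·1 + 0·1.

1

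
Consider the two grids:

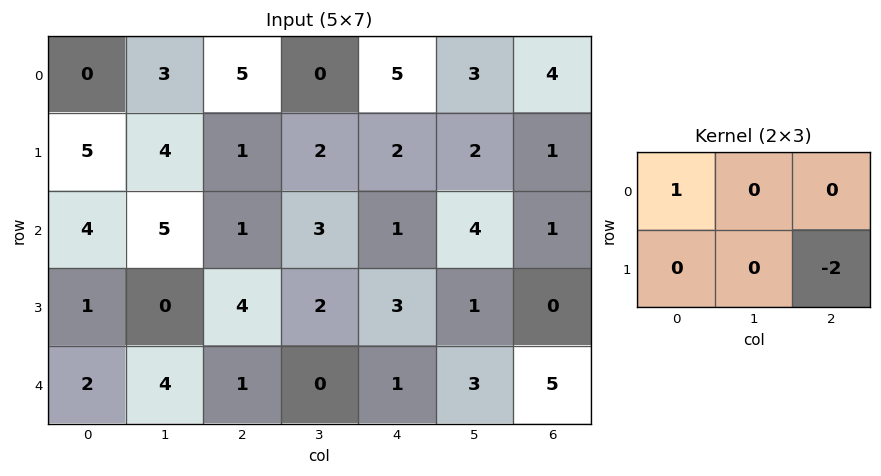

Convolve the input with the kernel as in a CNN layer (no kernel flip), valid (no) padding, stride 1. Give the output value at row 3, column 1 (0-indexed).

The receptive field on the input at this output position is [0 4 2 / 4 1 0]. Elementwise product with the kernel and sum: 0·1 + 0·-2.

0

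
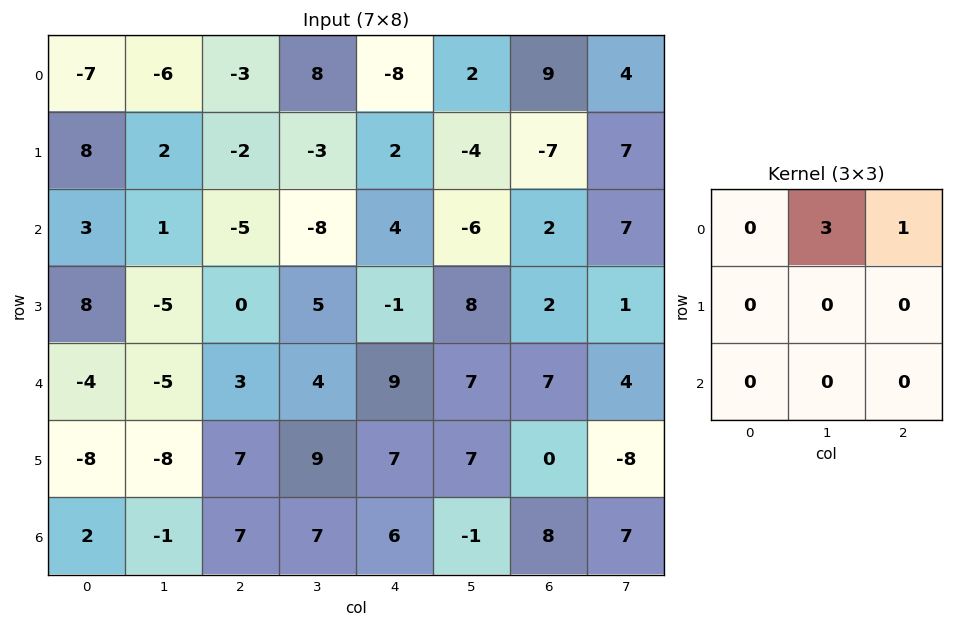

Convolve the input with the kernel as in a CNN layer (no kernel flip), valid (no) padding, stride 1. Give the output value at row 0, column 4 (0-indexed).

15

The receptive field on the input at this output position is [-8 2 9 / 2 -4 -7 / 4 -6 2]. Elementwise product with the kernel and sum: 2·3 + 9·1.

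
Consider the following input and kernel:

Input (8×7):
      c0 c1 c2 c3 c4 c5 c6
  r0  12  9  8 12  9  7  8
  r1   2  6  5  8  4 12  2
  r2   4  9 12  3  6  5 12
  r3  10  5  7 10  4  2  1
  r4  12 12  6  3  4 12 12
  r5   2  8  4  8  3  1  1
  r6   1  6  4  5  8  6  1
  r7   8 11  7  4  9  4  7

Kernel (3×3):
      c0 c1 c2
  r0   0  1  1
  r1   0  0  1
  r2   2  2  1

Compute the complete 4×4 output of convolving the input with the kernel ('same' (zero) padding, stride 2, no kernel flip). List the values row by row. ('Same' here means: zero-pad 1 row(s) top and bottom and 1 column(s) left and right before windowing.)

19 42 43 28
42 50 51 8
39 52 41 5
43 57 40 23

Output[0,0]: The receptive field on the zero-padded input at this output position is [0 0 0 / 0 12 9 / 0 2 6]. Elementwise product with the kernel and sum: 0·1 + 0·1 + 9·1 + 0·2 + 2·2 + 6·1.
Output[0,1]: The receptive field on the zero-padded input at this output position is [0 0 0 / 9 8 12 / 6 5 8]. Elementwise product with the kernel and sum: 0·1 + 0·1 + 12·1 + 6·2 + 5·2 + 8·1.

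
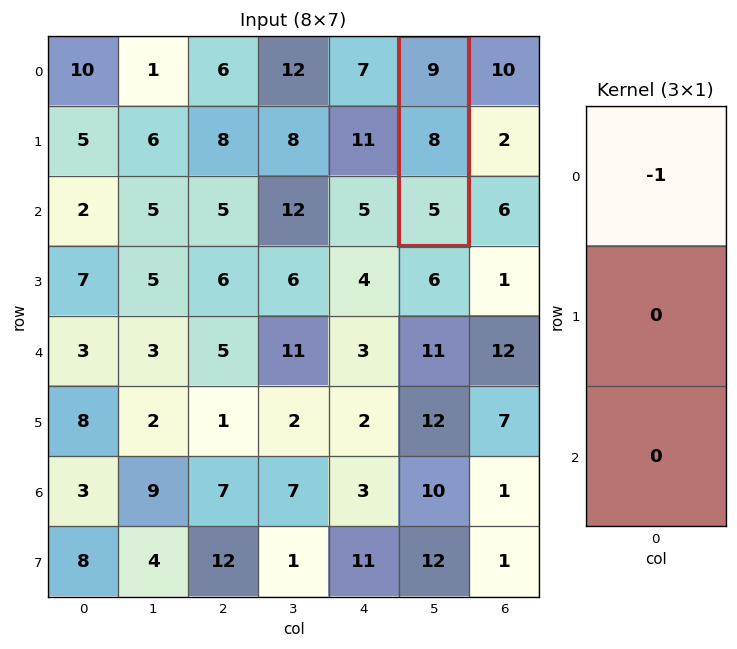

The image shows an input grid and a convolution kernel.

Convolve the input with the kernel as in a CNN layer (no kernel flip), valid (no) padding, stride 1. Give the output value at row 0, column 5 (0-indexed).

The receptive field on the input at this output position is [9 / 8 / 5]. Elementwise product with the kernel and sum: 9·-1.

-9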